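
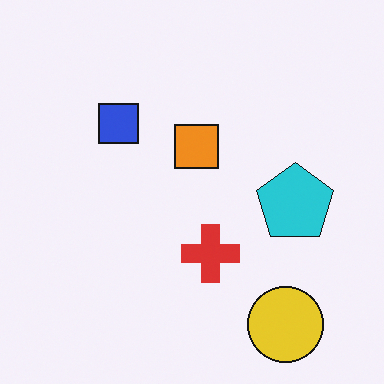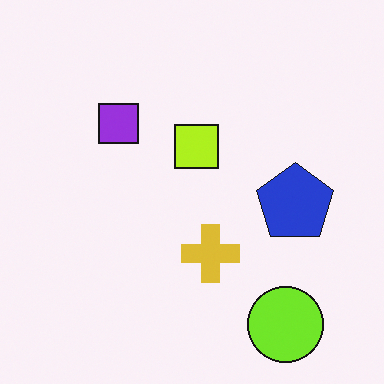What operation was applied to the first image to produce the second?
This is the original image hue-shifted by a small amount.

Every shape's color has rotated by the same amount around the hue wheel — a uniform hue shift.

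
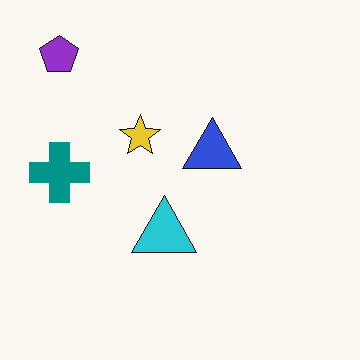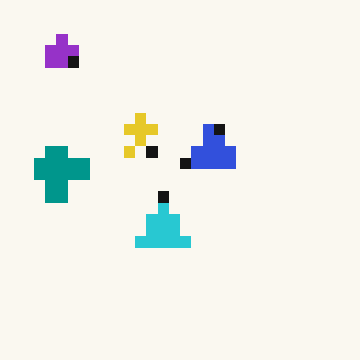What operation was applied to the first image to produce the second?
The transformation is: coarsely pixelated.

Shapes are reduced to large square blocks; fine edges and outlines are lost — a downscale-then-upscale (mosaic) effect.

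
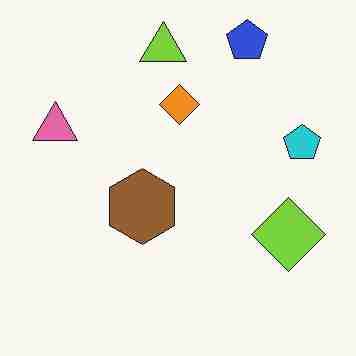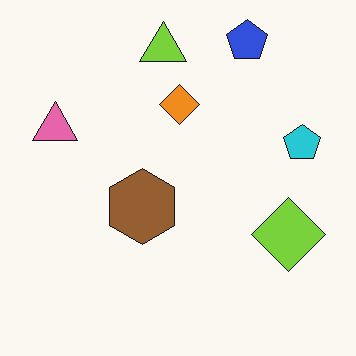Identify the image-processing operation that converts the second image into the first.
The transformation is: degraded with heavy JPEG compression.

Blocky 8×8 compression artifacts appear around shape edges and the flat background shows ringing — characteristic JPEG degradation.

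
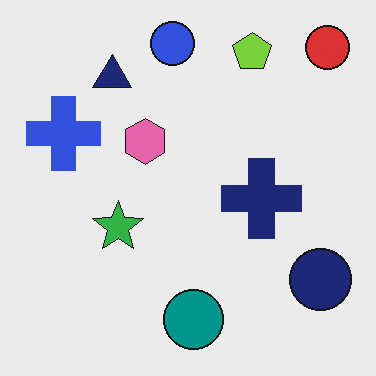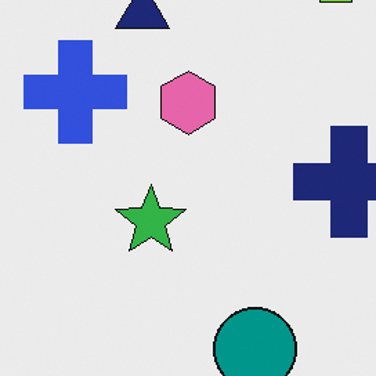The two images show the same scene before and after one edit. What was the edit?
The transformation is: cropped slightly and scaled back up.

The visible shapes are larger and the field of view is narrower; shapes near the original edges may be partly or wholly outside the frame — a crop-and-rescale.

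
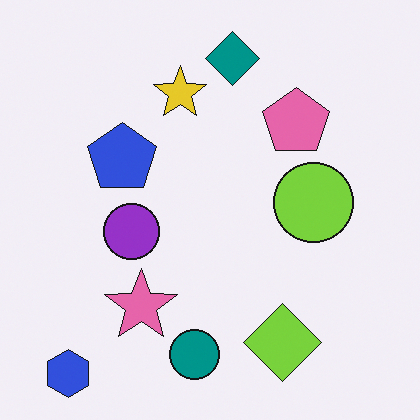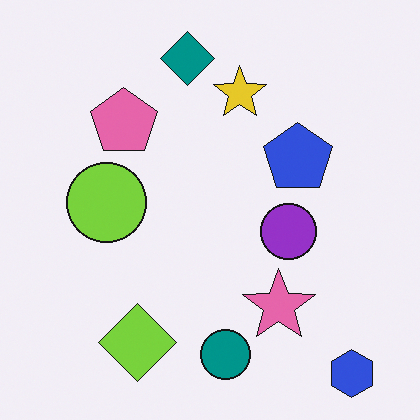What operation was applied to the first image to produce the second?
The image was flipped horizontally (left ↔ right).

The blue hexagon is in the bottom-left of the first image and the bottom-right of the second — shapes on opposite sides of the vertical midline have swapped in a mirror flip.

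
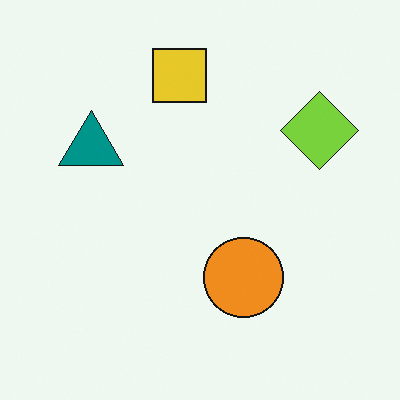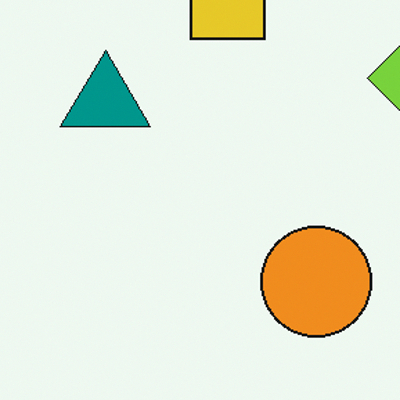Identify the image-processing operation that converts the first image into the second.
The second image is the first cropped slightly and scaled back up.

The visible shapes are larger and the field of view is narrower; shapes near the original edges may be partly or wholly outside the frame — a crop-and-rescale.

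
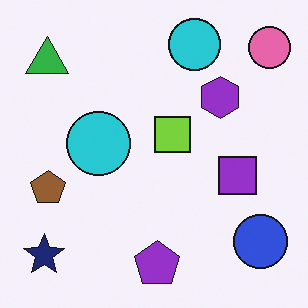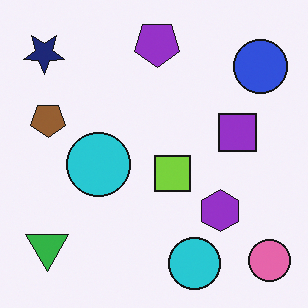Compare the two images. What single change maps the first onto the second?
The second image is the first flipped vertically (top ↔ bottom).

The purple pentagon is in the bottom of the first image and the top of the second — shapes on opposite sides of the horizontal midline have swapped in a mirror flip.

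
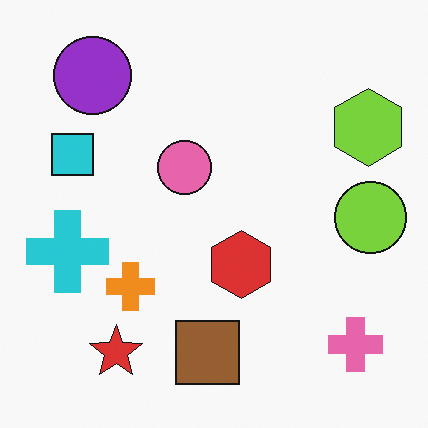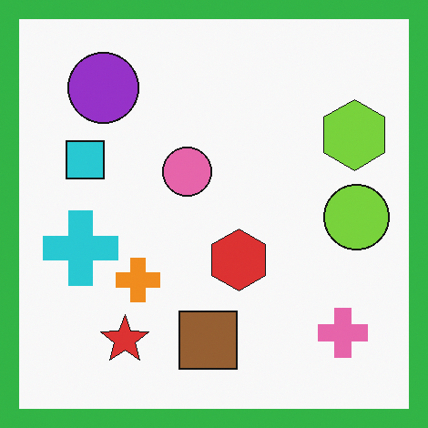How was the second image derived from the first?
The second image is the first framed with a green border.

A solid green frame runs around the edge of the second image, with the content slightly shrunk inside it.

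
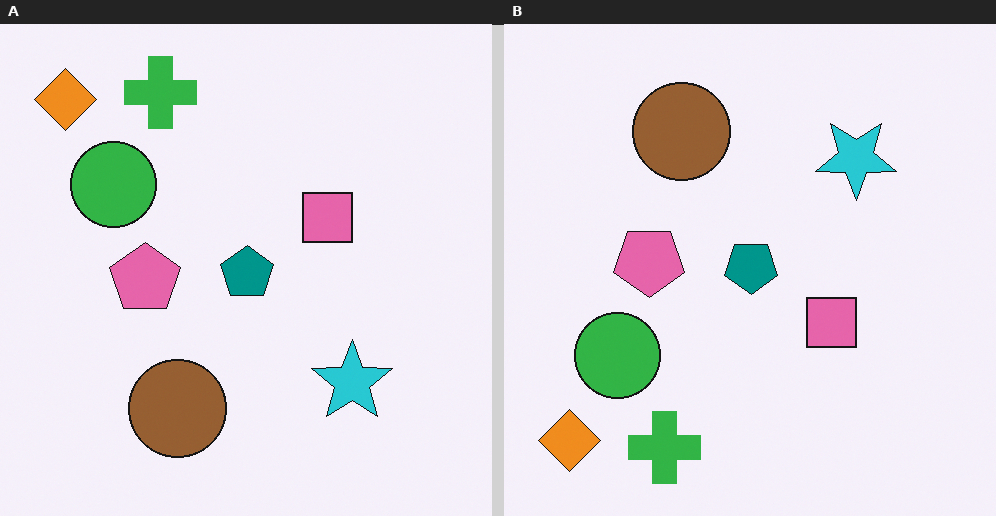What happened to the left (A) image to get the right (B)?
The right (B) image is the left (A) flipped vertically (top ↔ bottom).

The green cross is in the top-left of the left (A) image and the bottom-left of the right (B) — shapes on opposite sides of the horizontal midline have swapped in a mirror flip.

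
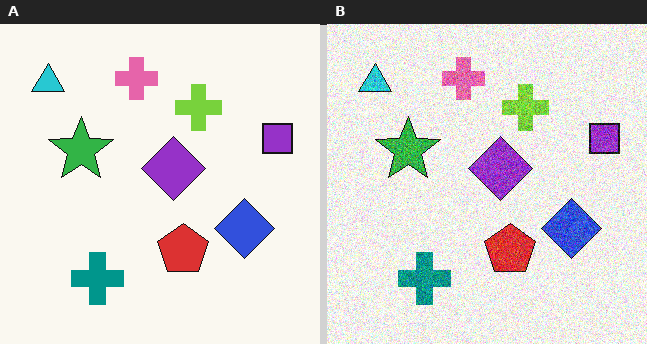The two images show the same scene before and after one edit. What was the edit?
Degraded with heavy additive noise.

Random speckle covers the whole image, including the flat background.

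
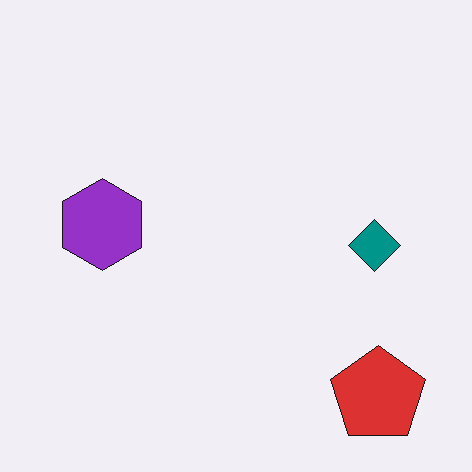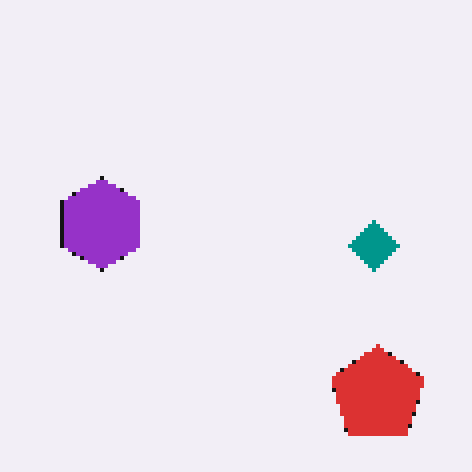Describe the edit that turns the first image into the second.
The image was lightly pixelated (a mild mosaic effect).

Shapes are reduced to large square blocks; fine edges and outlines are lost — a downscale-then-upscale (mosaic) effect.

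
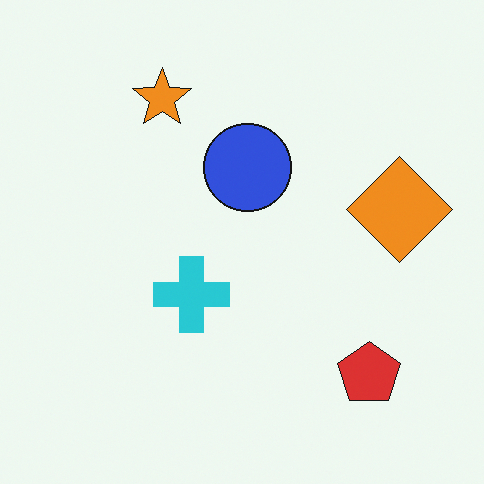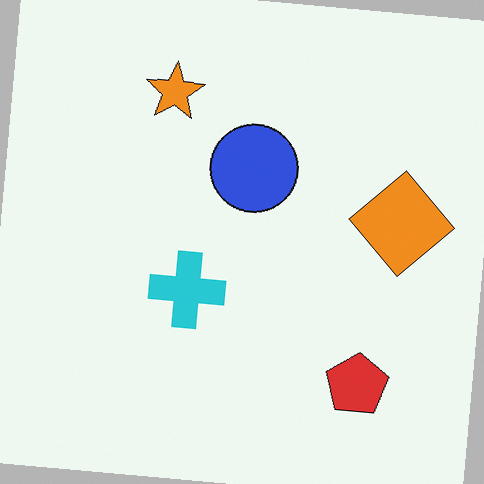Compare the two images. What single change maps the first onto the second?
The second image is the first rotated clockwise by a few degrees.

Every shape is tilted by the same angle and the image corners show triangular fill wedges — a whole-image rotation by a non-right angle.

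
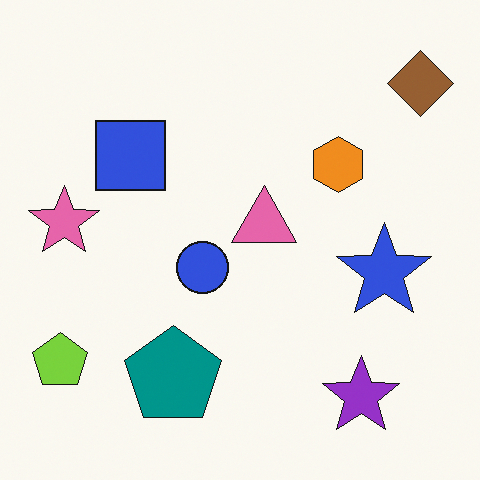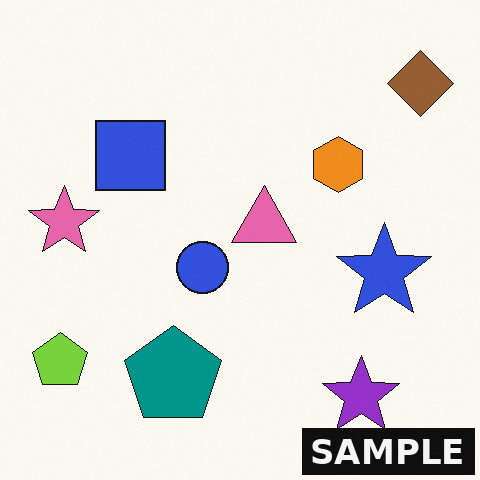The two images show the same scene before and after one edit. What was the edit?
It was watermarked with the text "SAMPLE" in the lower-right corner.

A dark label reading "SAMPLE" appears in the lower-right corner.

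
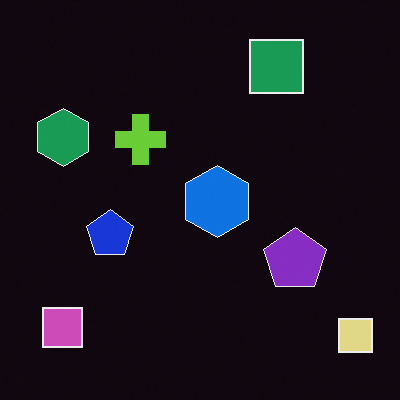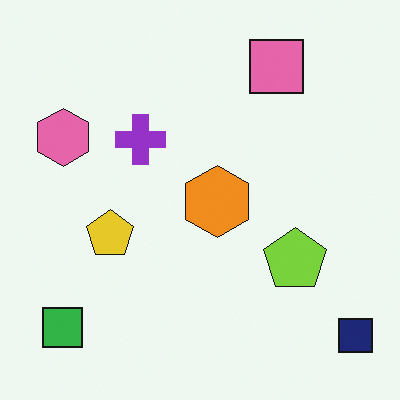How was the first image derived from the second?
The image was color-inverted (negative).

The light background has become dark and every shape's color is its complement — a photographic negative.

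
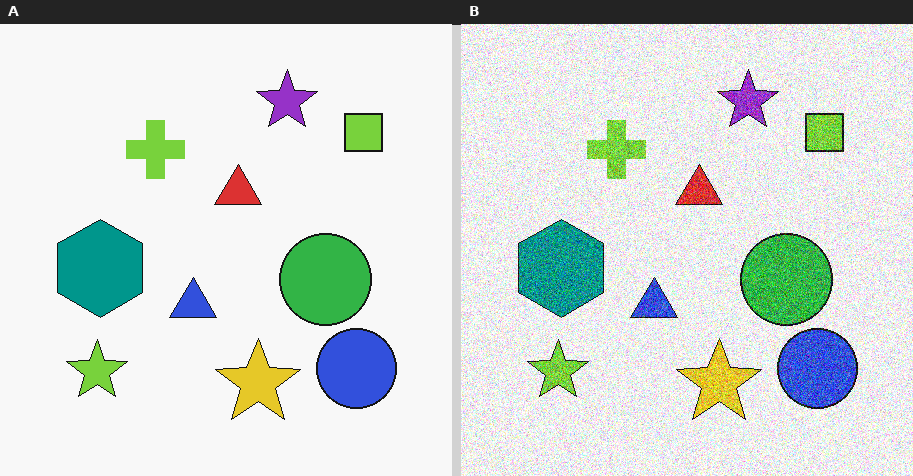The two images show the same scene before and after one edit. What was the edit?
It was degraded with a thick layer of grain.

Random speckle covers the whole image, including the flat background.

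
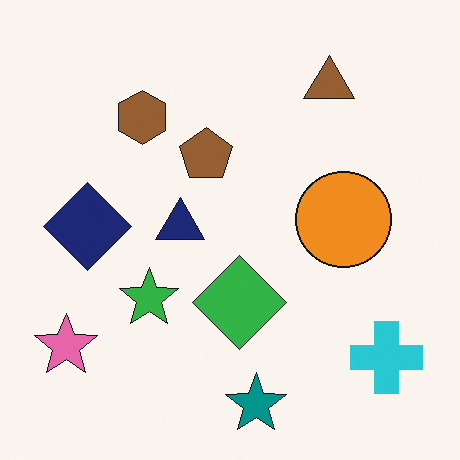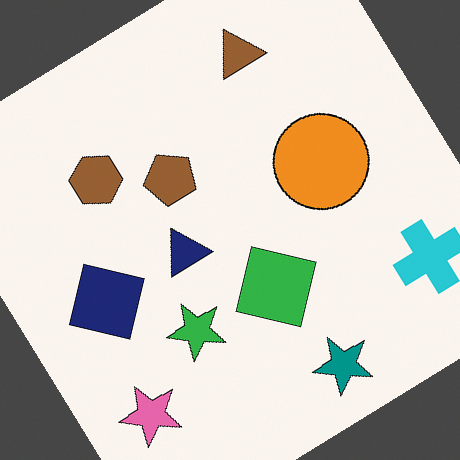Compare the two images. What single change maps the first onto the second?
The transformation is: rotated counter-clockwise by a large amount — several tens of degrees.

Every shape is tilted by the same angle and the image corners show triangular fill wedges — a whole-image rotation by a non-right angle.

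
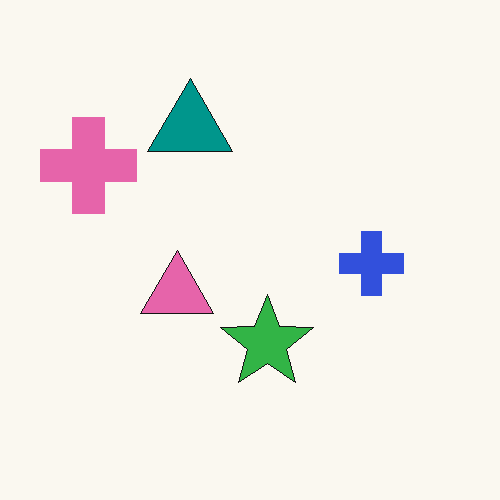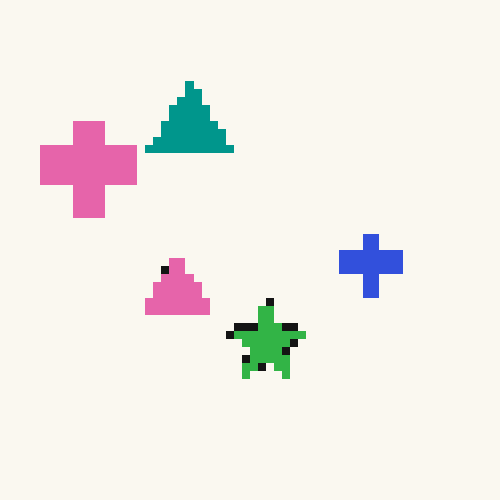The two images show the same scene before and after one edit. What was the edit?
It was pixelated into visible square blocks.

Shapes are reduced to large square blocks; fine edges and outlines are lost — a downscale-then-upscale (mosaic) effect.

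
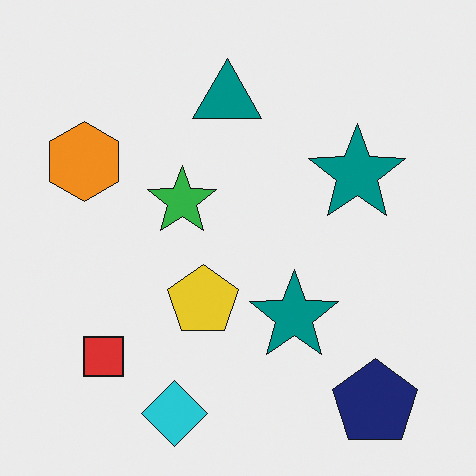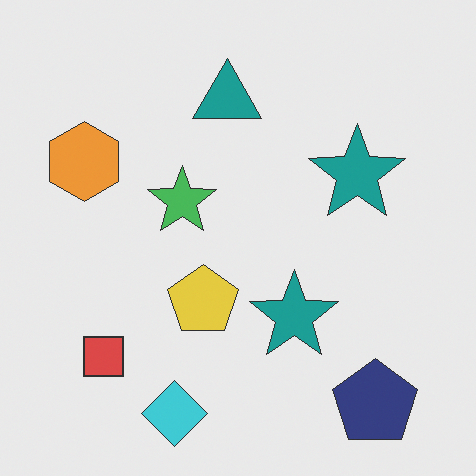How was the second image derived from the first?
It was given slightly reduced contrast.

Tones are pushed toward mid-grey across the whole image — a global contrast change.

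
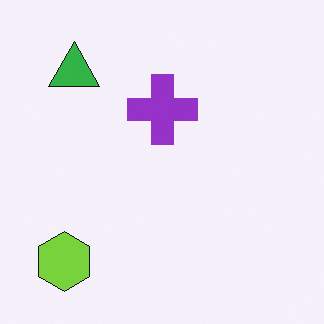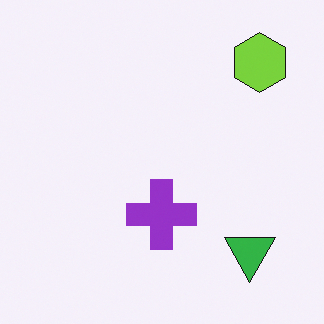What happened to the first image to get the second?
The transformation is: rotated 180°.

The lime hexagon sits in the bottom-left of the first image and the top-right of the second — consistent with a whole-image 180° rotation.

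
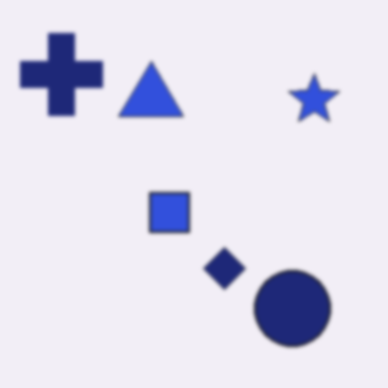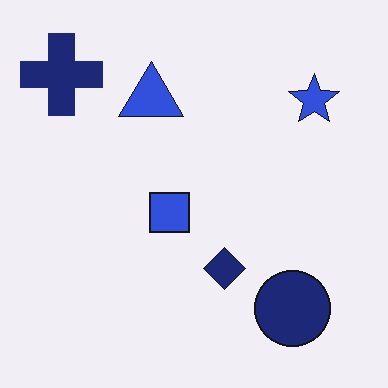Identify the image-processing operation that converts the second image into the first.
This is the original image slightly softened.

Shape edges and outlines are uniformly softened across the whole image.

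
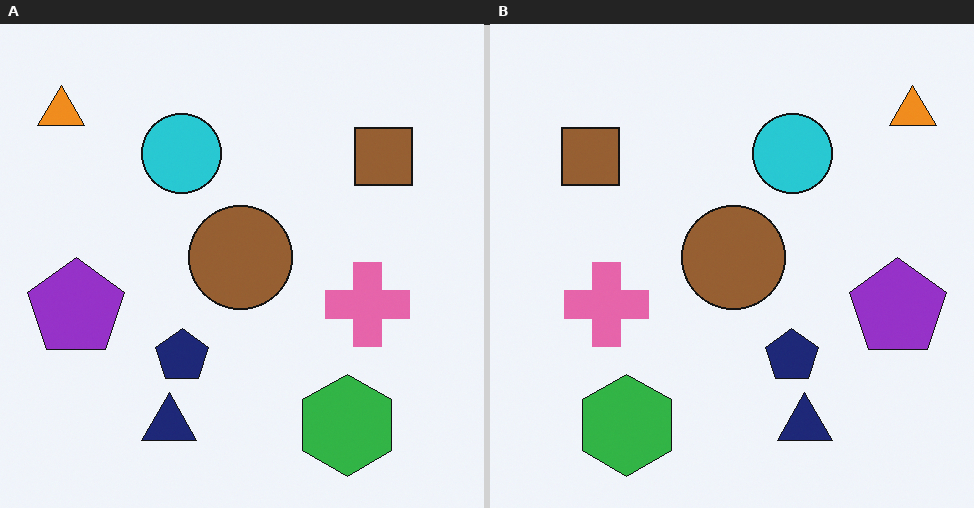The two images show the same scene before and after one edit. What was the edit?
The transformation is: flipped horizontally (left ↔ right).

The orange triangle is in the top-left of the left (A) image and the top-right of the right (B) — shapes on opposite sides of the vertical midline have swapped in a mirror flip.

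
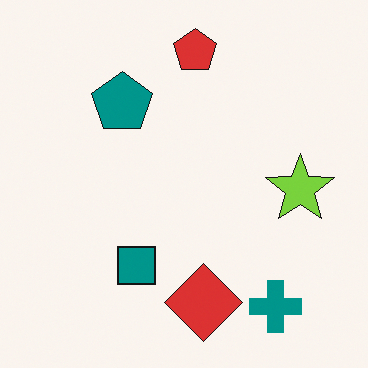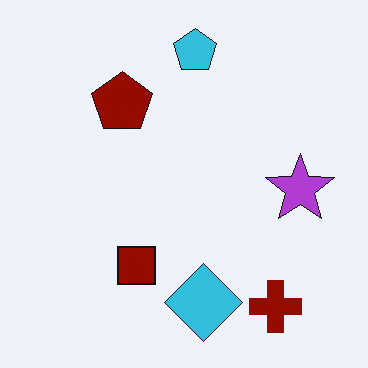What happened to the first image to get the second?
It was hue-shifted through roughly half the color wheel.

Every shape's color has rotated by the same amount around the hue wheel — a uniform hue shift.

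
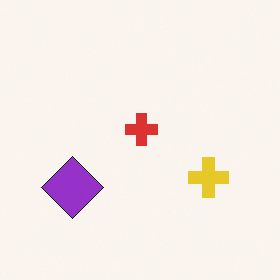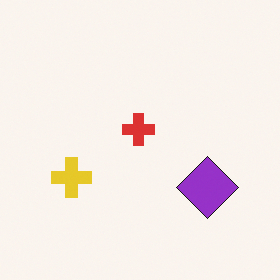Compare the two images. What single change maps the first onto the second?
The second image is the first flipped horizontally (left ↔ right).

The yellow cross is in the right of the first image and the left of the second — shapes on opposite sides of the vertical midline have swapped in a mirror flip.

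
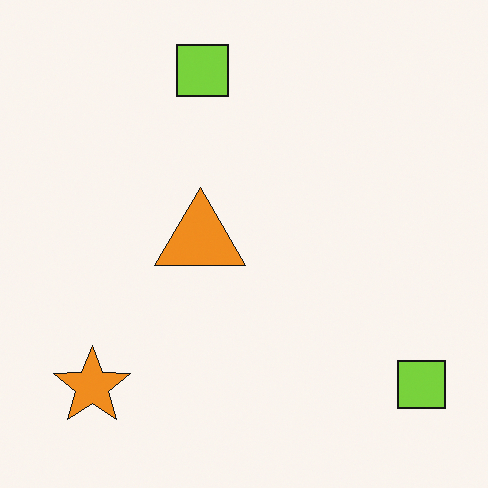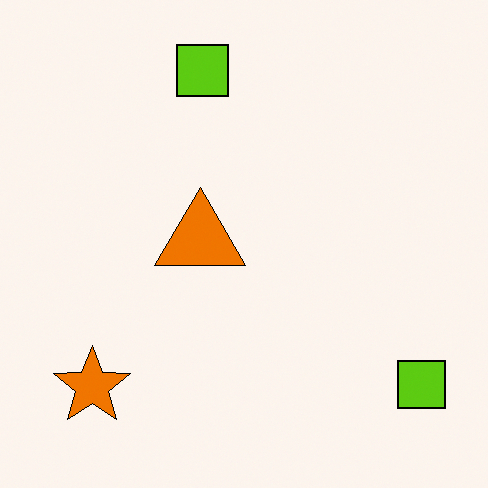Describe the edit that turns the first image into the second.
This is the original image given slightly increased contrast.

Tones are pushed away from mid-grey across the whole image — a global contrast change.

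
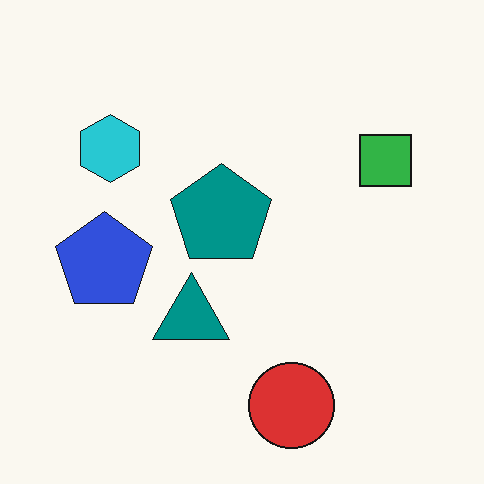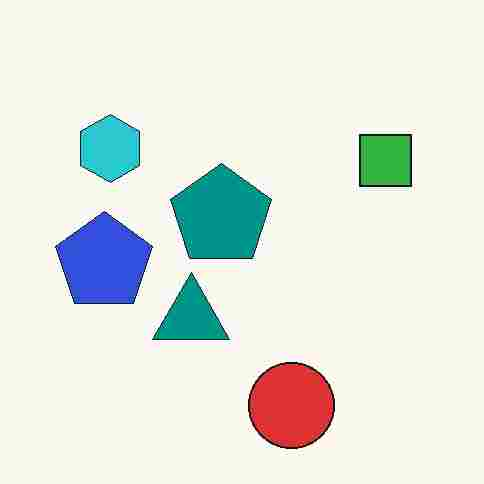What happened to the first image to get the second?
The second image is the first degraded with heavy JPEG compression.

Blocky 8×8 compression artifacts appear around shape edges and the flat background shows ringing — characteristic JPEG degradation.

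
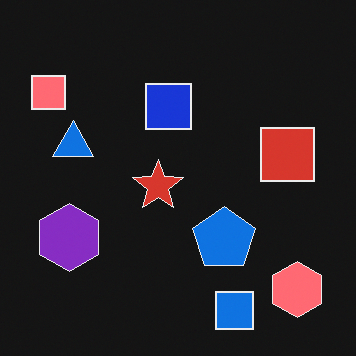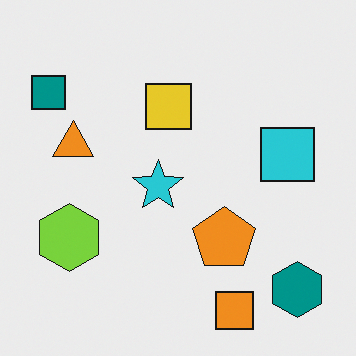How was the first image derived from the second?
It was color-inverted (negative).

The light background has become dark and every shape's color is its complement — a photographic negative.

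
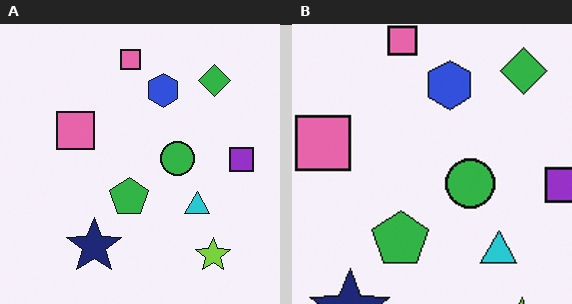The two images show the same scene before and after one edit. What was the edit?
The image was cropped slightly and scaled back up.

The visible shapes are larger and the field of view is narrower; shapes near the original edges may be partly or wholly outside the frame — a crop-and-rescale.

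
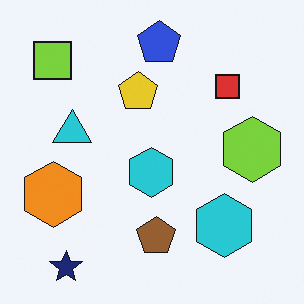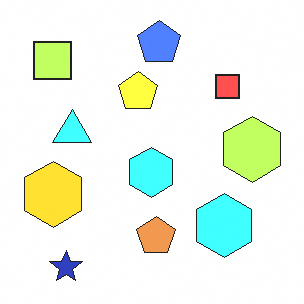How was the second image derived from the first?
Substantially brightened.

Every pixel — background and shapes alike — is uniformly brightened.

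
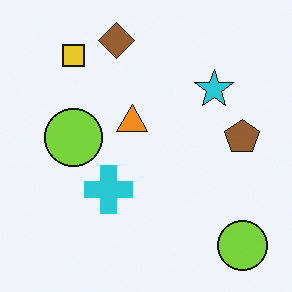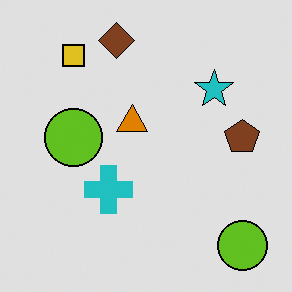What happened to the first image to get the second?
This is the original image moderately posterized.

Each flat color has snapped to a coarser quantized level — most visibly, the near-white background has dropped to a flat grey.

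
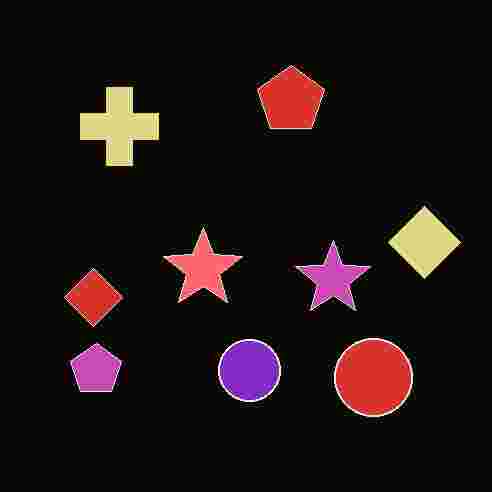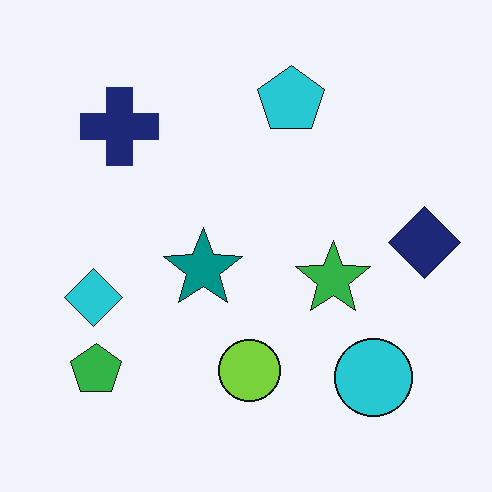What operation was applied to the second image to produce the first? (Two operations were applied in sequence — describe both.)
This is the original image heavily JPEG-compressed with obvious blocking artifacts, then color-inverted (negative).

Blocky 8×8 compression artifacts appear around shape edges and the flat background shows ringing — characteristic JPEG degradation. The light background has become dark and every shape's color is its complement — a photographic negative.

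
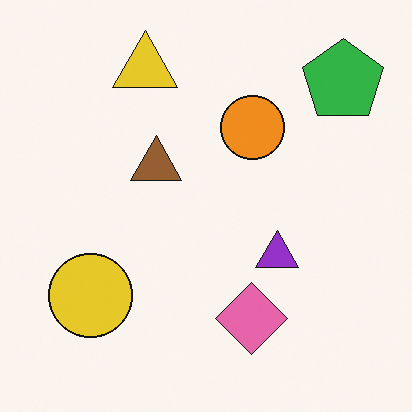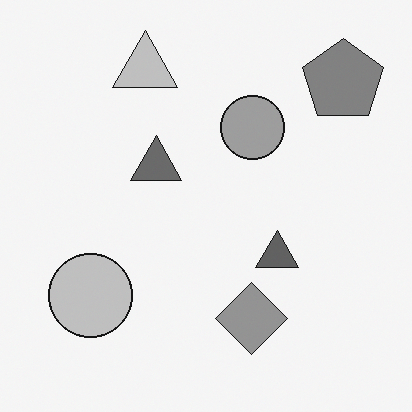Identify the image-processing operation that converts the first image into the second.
Converted to grayscale.

All color is removed — every shape is now a shade of grey.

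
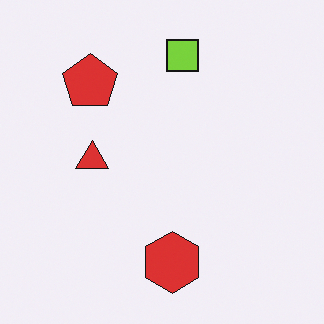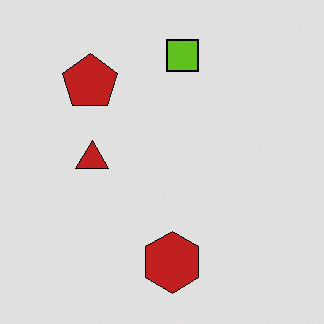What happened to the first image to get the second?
The image was posterized to a reduced palette.

Each flat color has snapped to a coarser quantized level — most visibly, the near-white background has dropped to a flat grey.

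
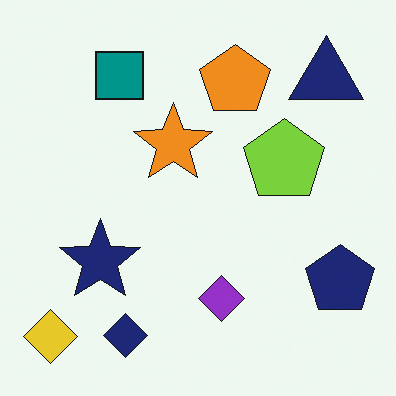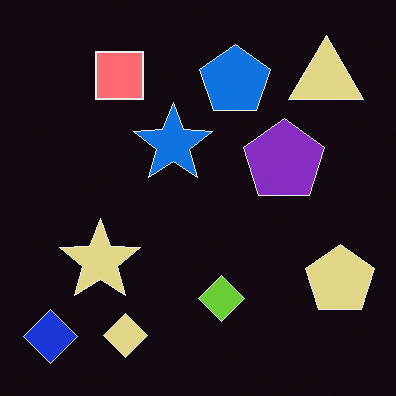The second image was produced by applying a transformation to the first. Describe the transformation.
The transformation is: color-inverted (negative).

The light background has become dark and every shape's color is its complement — a photographic negative.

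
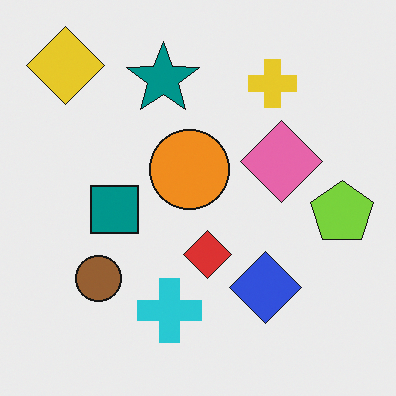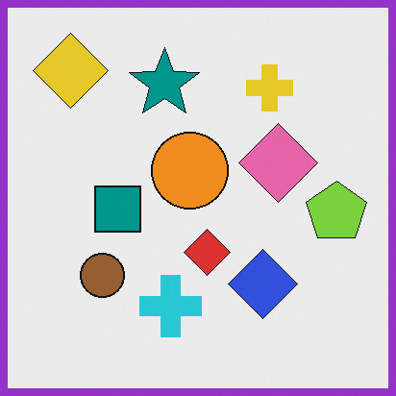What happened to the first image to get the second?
The transformation is: framed with a purple border.

A solid purple frame runs around the edge of the second image, with the content slightly shrunk inside it.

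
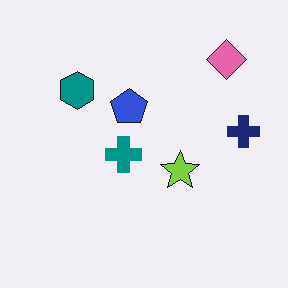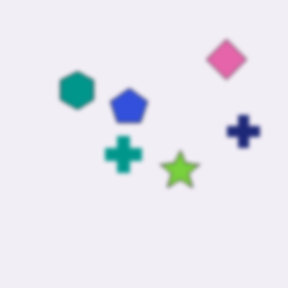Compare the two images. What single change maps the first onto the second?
The second image is the first lightly blurred.

Shape edges and outlines are uniformly softened across the whole image.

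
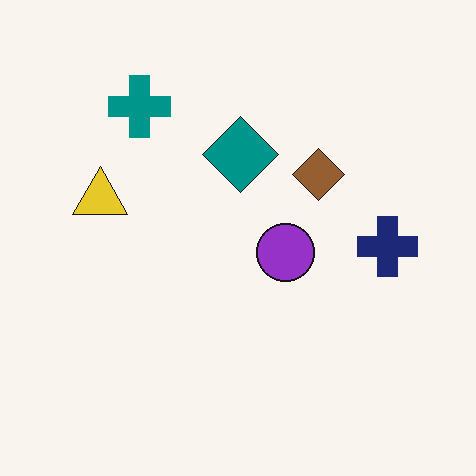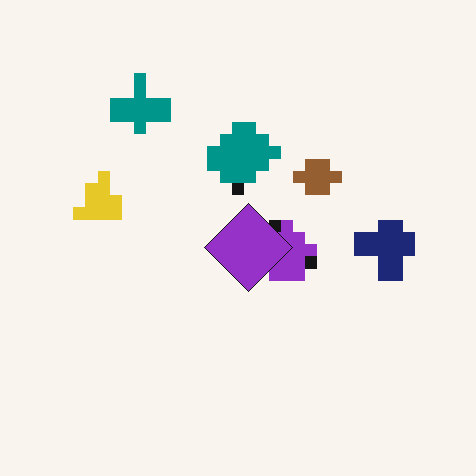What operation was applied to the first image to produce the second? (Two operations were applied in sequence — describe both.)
The image was heavily pixelated into large blocks, then overlaid with an additional purple diamond.

Shapes are reduced to large square blocks; fine edges and outlines are lost — a downscale-then-upscale (mosaic) effect. A purple diamond appears in the second image that is absent from the first.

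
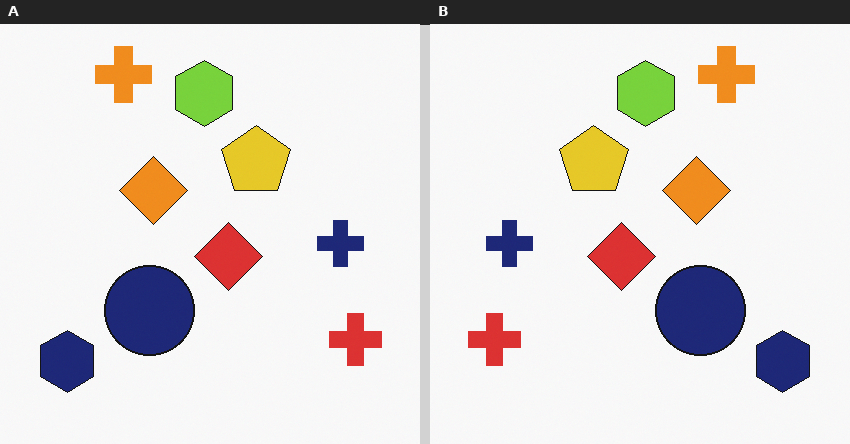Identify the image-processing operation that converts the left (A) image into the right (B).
The right (B) image is the left (A) flipped horizontally (left ↔ right).

The red cross is in the bottom-right of the left (A) image and the bottom-left of the right (B) — shapes on opposite sides of the vertical midline have swapped in a mirror flip.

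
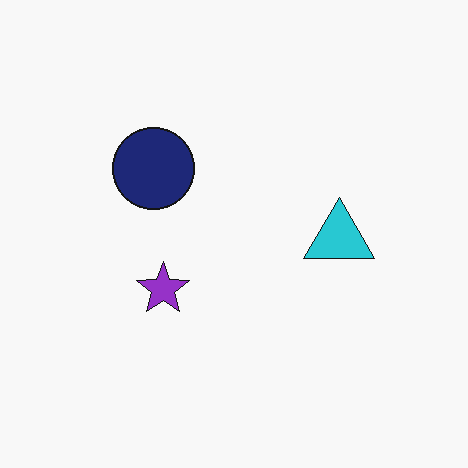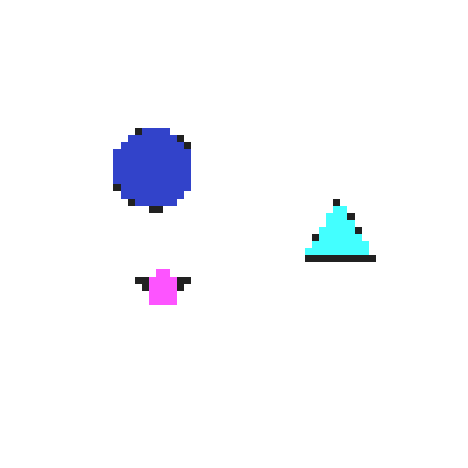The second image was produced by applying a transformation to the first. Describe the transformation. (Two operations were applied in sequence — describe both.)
The second image is the first moderately pixelated, then substantially brightened.

Shapes are reduced to large square blocks; fine edges and outlines are lost — a downscale-then-upscale (mosaic) effect. Every pixel — background and shapes alike — is uniformly brightened.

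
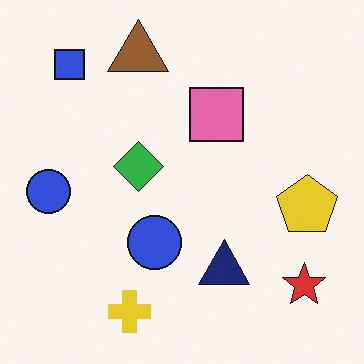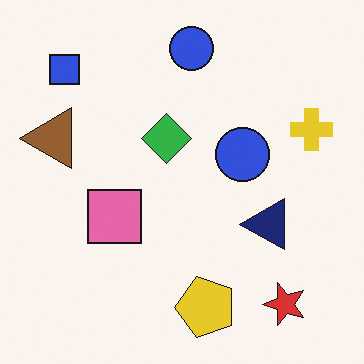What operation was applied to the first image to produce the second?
The transformation is: transposed (reflected across the top-left ↔ bottom-right diagonal).

Shapes have swapped their row and column positions — what was in the top-right is now in the bottom-left — a diagonal reflection.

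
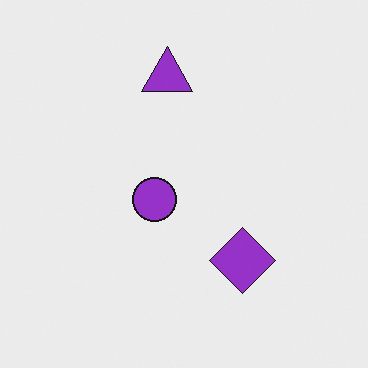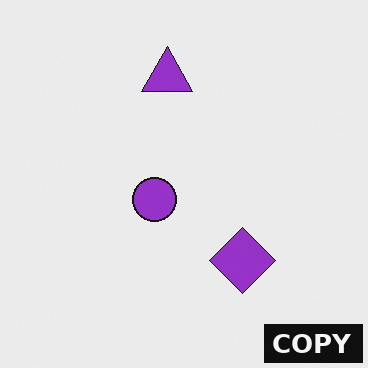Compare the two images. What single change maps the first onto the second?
This is the original image watermarked with the text "COPY" in the lower-right corner.

A dark label reading "COPY" appears in the lower-right corner.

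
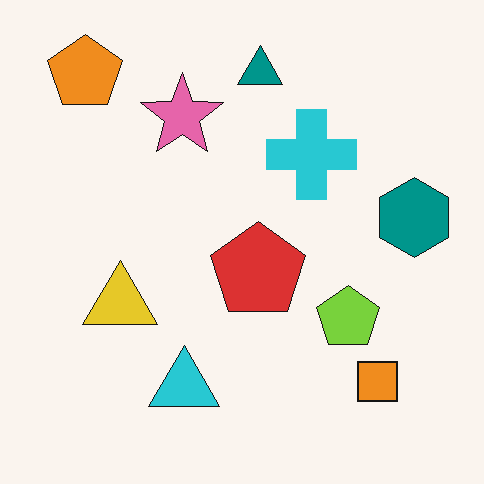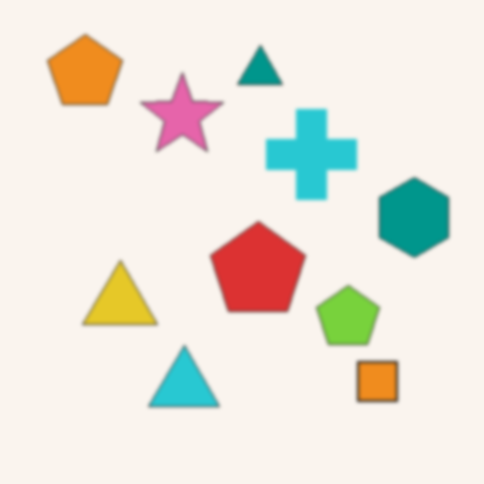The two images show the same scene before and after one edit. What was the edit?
Slightly softened.

Shape edges and outlines are uniformly softened across the whole image.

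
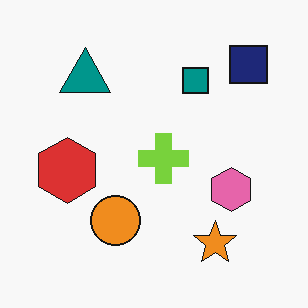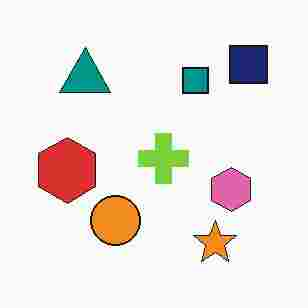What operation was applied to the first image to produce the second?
The image was degraded with heavy JPEG compression.

Blocky 8×8 compression artifacts appear around shape edges and the flat background shows ringing — characteristic JPEG degradation.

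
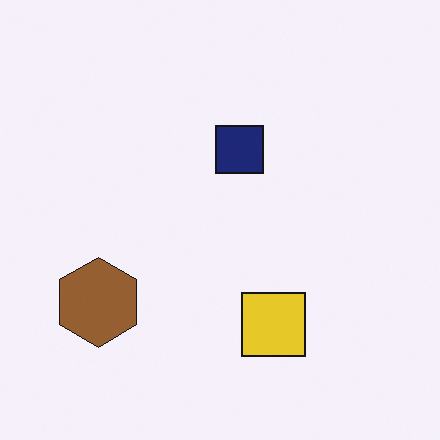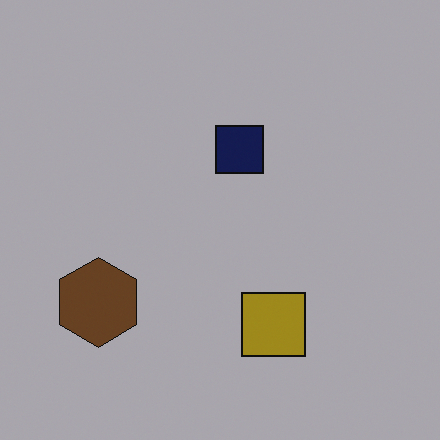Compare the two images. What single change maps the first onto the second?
This is the original image noticeably darkened.

Every pixel — background and shapes alike — is uniformly darkened.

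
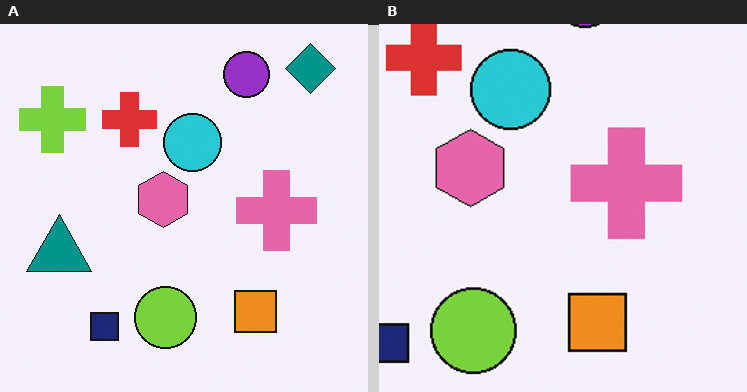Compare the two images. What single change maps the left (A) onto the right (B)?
The right (B) image is the left (A) cropped slightly and scaled back up.

The visible shapes are larger and the field of view is narrower; shapes near the original edges may be partly or wholly outside the frame — a crop-and-rescale.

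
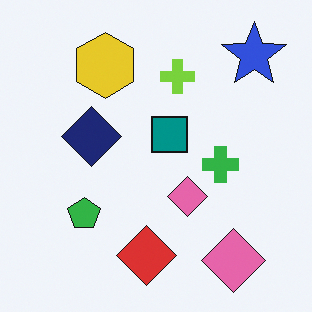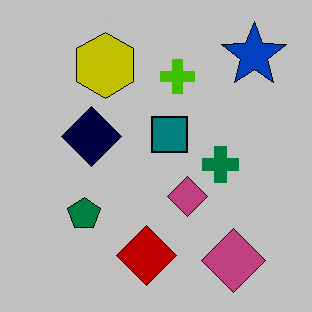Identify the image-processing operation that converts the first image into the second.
It was heavily posterized to just a handful of flat colors.

Each flat color has snapped to a coarser quantized level — most visibly, the near-white background has dropped to a flat grey.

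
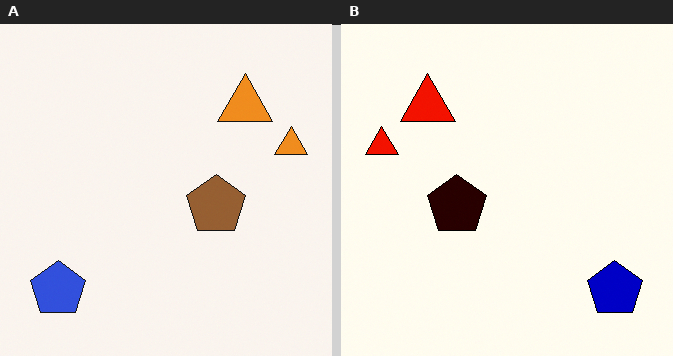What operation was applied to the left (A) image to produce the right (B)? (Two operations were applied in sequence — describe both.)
It was given much higher contrast, then flipped horizontally (left ↔ right).

Tones are pushed away from mid-grey across the whole image — a global contrast change. The blue pentagon is in the bottom-left of the left (A) image and the bottom-right of the right (B) — shapes on opposite sides of the vertical midline have swapped in a mirror flip.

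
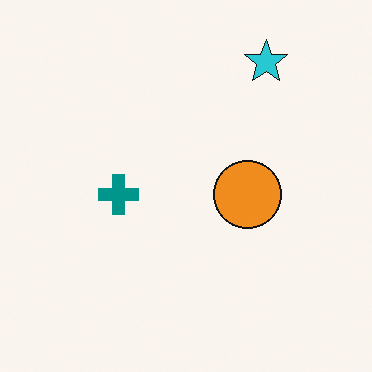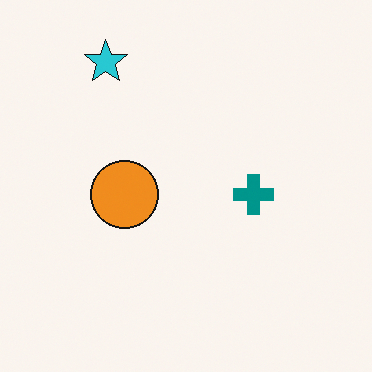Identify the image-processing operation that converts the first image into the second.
The second image is the first flipped horizontally (left ↔ right).

The cyan star is in the top-right of the first image and the top-left of the second — shapes on opposite sides of the vertical midline have swapped in a mirror flip.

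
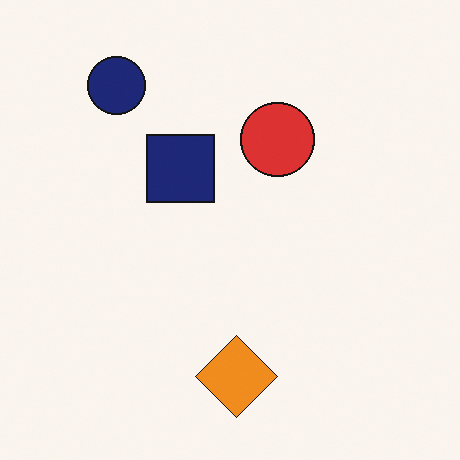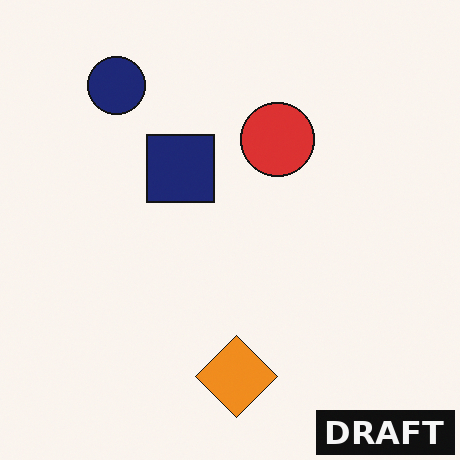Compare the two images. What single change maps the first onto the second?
It was watermarked with the text "DRAFT" in the lower-right corner.

A dark label reading "DRAFT" appears in the lower-right corner.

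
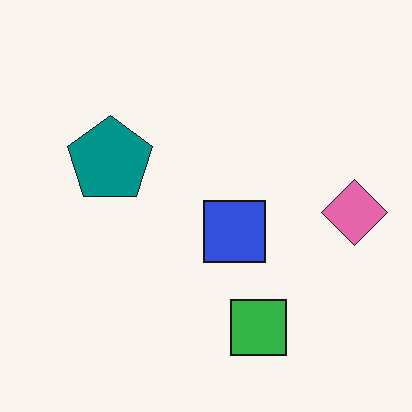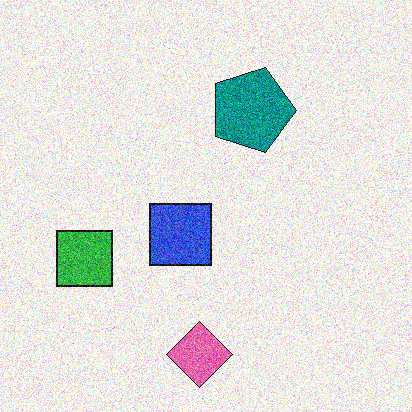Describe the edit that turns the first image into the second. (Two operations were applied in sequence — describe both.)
This is the original image rotated 90° clockwise, then degraded with strong gaussian noise.

The pink diamond sits in the right of the first image and the bottom of the second — consistent with a whole-image 90° clockwise rotation. Random speckle covers the whole image, including the flat background.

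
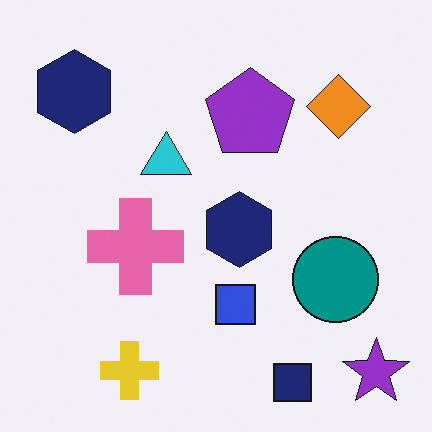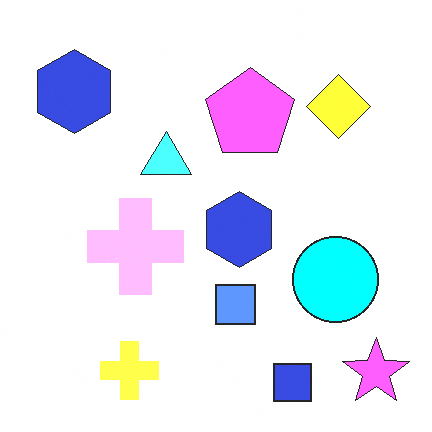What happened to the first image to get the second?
It was brightened a lot.

Every pixel — background and shapes alike — is uniformly brightened.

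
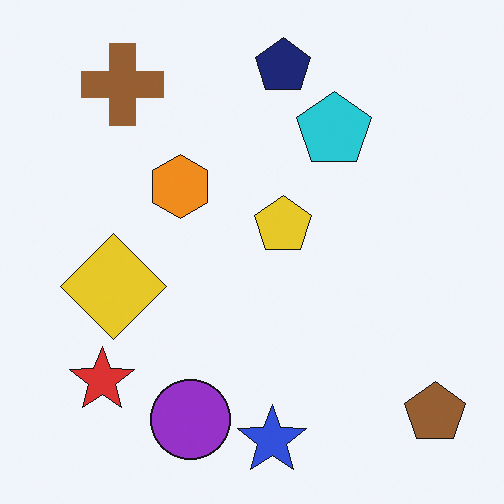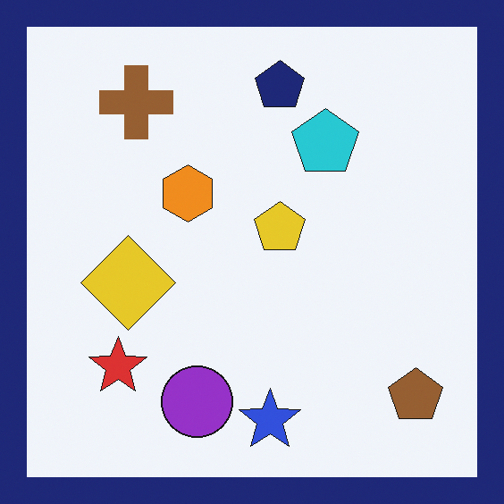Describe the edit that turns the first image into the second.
The transformation is: framed with a navy border.

A solid navy frame runs around the edge of the second image, with the content slightly shrunk inside it.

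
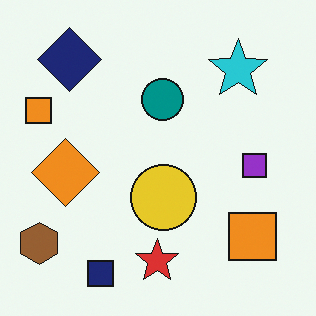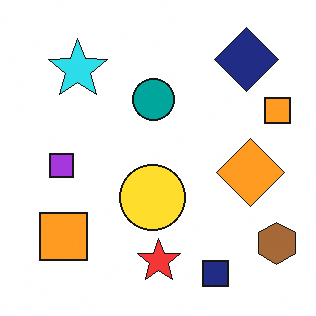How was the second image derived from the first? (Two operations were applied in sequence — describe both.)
Flipped horizontally (left ↔ right), then brightened a little.

The brown hexagon is in the bottom-left of the first image and the bottom-right of the second — shapes on opposite sides of the vertical midline have swapped in a mirror flip. Every pixel — background and shapes alike — is uniformly brightened.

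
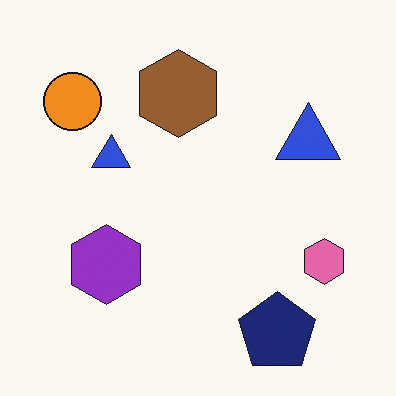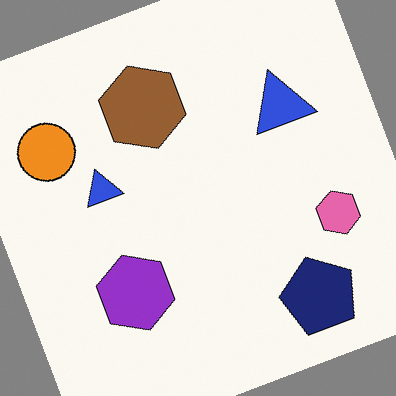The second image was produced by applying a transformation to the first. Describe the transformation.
This is the original image rotated counter-clockwise by a clearly visible amount.

Every shape is tilted by the same angle and the image corners show triangular fill wedges — a whole-image rotation by a non-right angle.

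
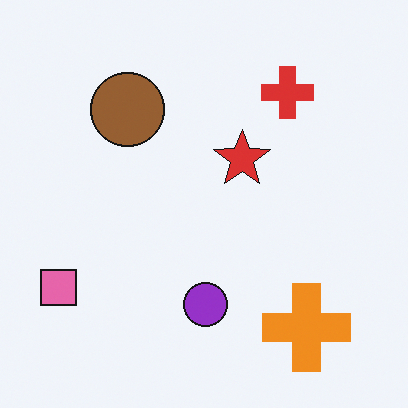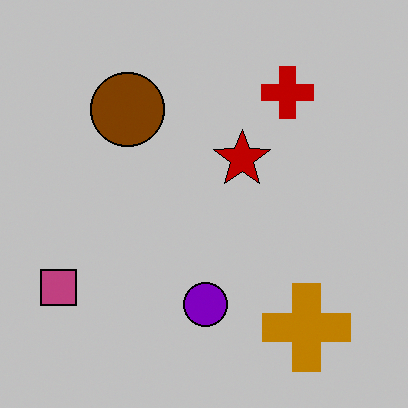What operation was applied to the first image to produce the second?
This is the original image aggressively posterized.

Each flat color has snapped to a coarser quantized level — most visibly, the near-white background has dropped to a flat grey.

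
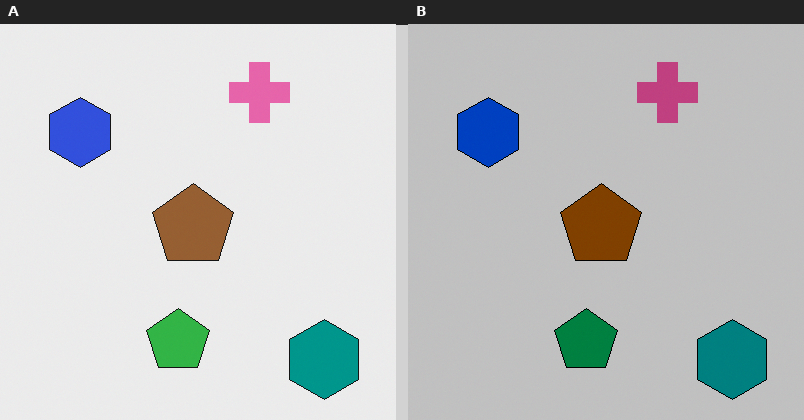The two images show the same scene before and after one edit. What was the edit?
This is the original image aggressively posterized.

Each flat color has snapped to a coarser quantized level — most visibly, the near-white background has dropped to a flat grey.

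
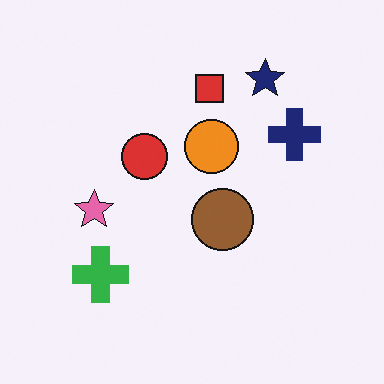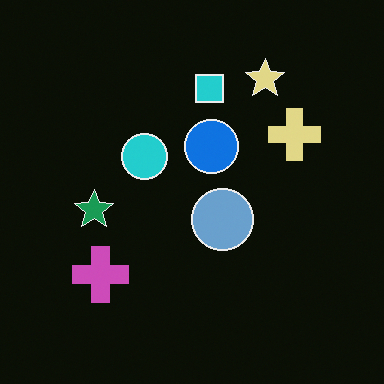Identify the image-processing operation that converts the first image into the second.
The image was color-inverted (negative).

The light background has become dark and every shape's color is its complement — a photographic negative.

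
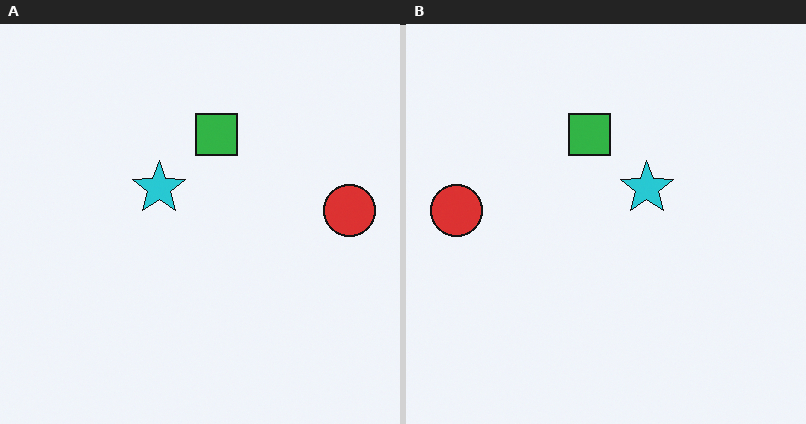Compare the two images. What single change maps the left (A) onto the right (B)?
The image was flipped horizontally (left ↔ right).

The red circle is in the right of the left (A) image and the left of the right (B) — shapes on opposite sides of the vertical midline have swapped in a mirror flip.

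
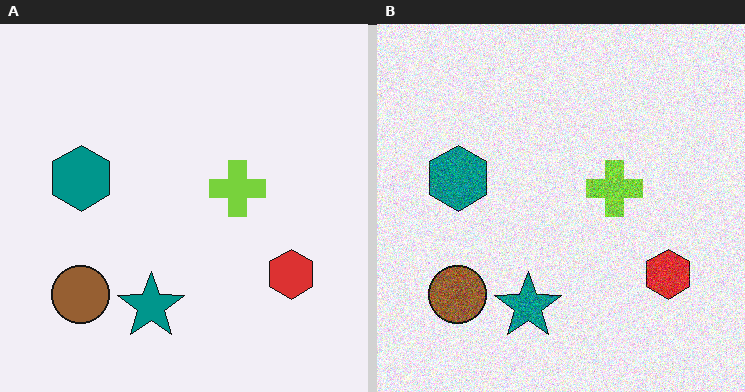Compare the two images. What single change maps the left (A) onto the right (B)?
Degraded with heavy additive noise.

Random speckle covers the whole image, including the flat background.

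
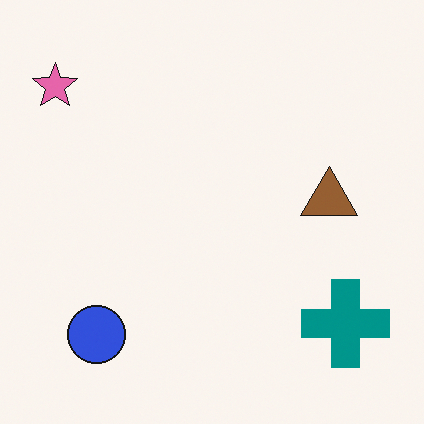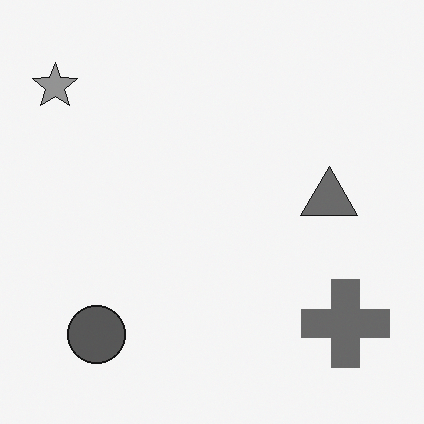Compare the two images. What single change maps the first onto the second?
It was converted to grayscale.

All color is removed — every shape is now a shade of grey.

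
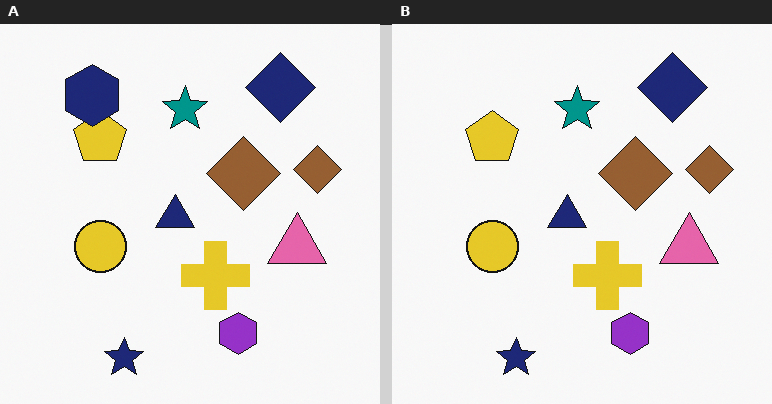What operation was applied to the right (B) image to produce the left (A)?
The transformation is: overlaid with an additional navy hexagon.

A navy hexagon appears in the left (A) image that is absent from the right (B).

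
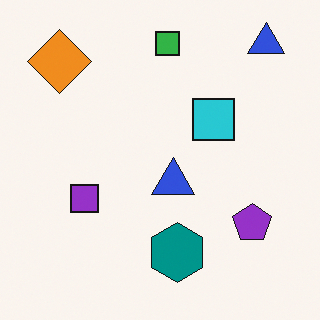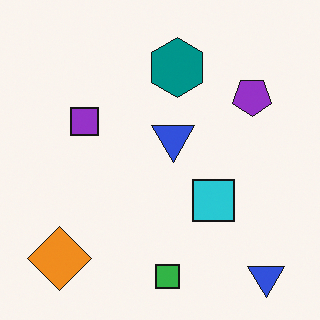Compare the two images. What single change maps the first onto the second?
It was flipped vertically (top ↔ bottom).

The green square is in the top of the first image and the bottom of the second — shapes on opposite sides of the horizontal midline have swapped in a mirror flip.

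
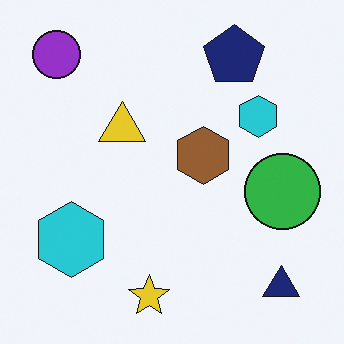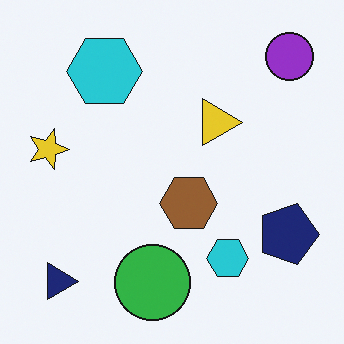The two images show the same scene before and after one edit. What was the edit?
The second image is the first rotated 90° clockwise.

The purple circle sits in the top-left of the first image and the top-right of the second — consistent with a whole-image 90° clockwise rotation.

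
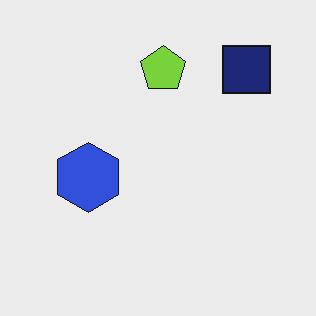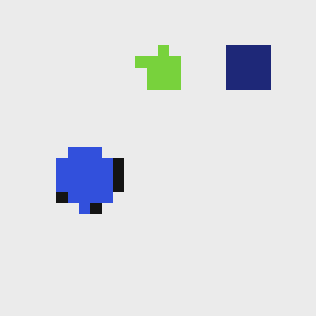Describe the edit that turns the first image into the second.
The image was coarsely pixelated.

Shapes are reduced to large square blocks; fine edges and outlines are lost — a downscale-then-upscale (mosaic) effect.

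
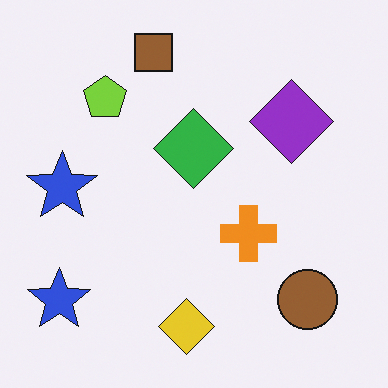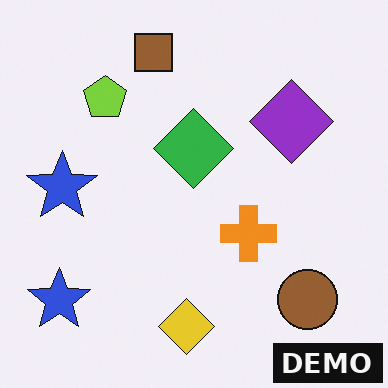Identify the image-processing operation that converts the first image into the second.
The second image is the first watermarked with the text "DEMO" in the lower-right corner.

A dark label reading "DEMO" appears in the lower-right corner.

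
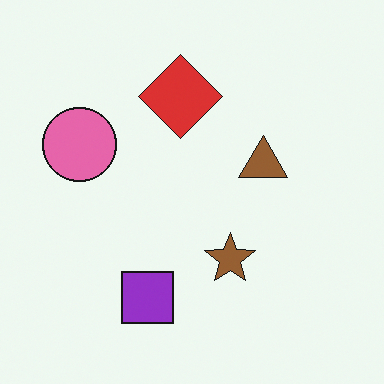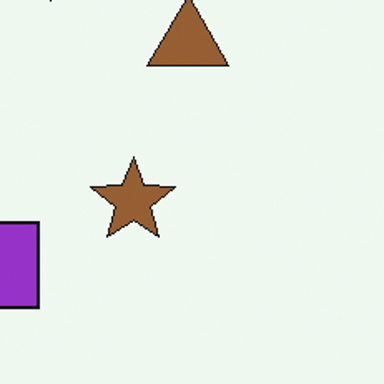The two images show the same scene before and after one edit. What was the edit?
This is the original image cropped tightly and scaled back up.

The visible shapes are larger and the field of view is narrower; shapes near the original edges may be partly or wholly outside the frame — a crop-and-rescale.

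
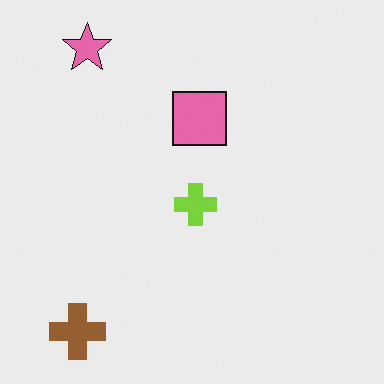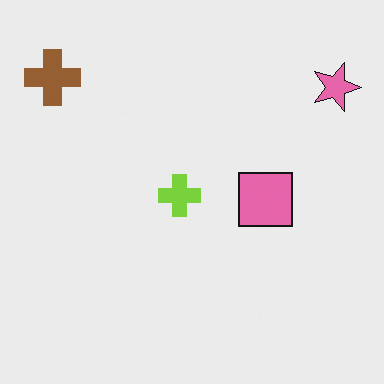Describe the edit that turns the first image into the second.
The second image is the first rotated 90° clockwise.

The brown cross sits in the bottom-left of the first image and the top-left of the second — consistent with a whole-image 90° clockwise rotation.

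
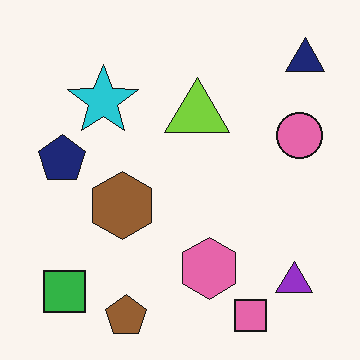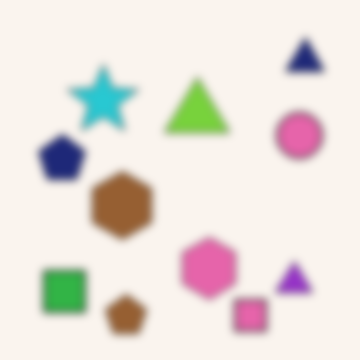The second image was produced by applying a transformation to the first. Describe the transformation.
The second image is the first noticeably gaussian-blurred.

Shape edges and outlines are uniformly softened across the whole image.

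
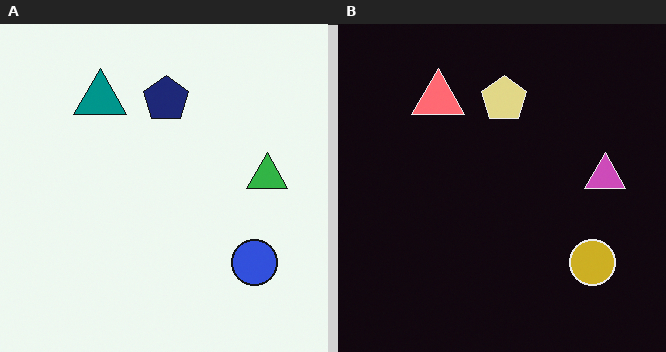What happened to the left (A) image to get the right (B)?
This is the original image color-inverted (negative).

The light background has become dark and every shape's color is its complement — a photographic negative.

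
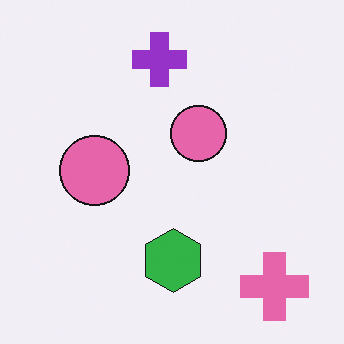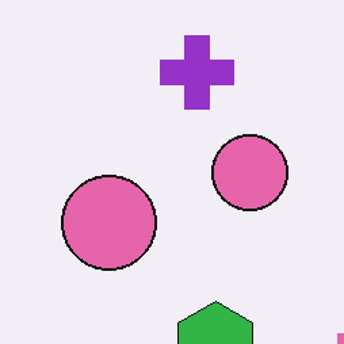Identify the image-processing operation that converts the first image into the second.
It was cropped to a modestly smaller region and rescaled.

The visible shapes are larger and the field of view is narrower; shapes near the original edges may be partly or wholly outside the frame — a crop-and-rescale.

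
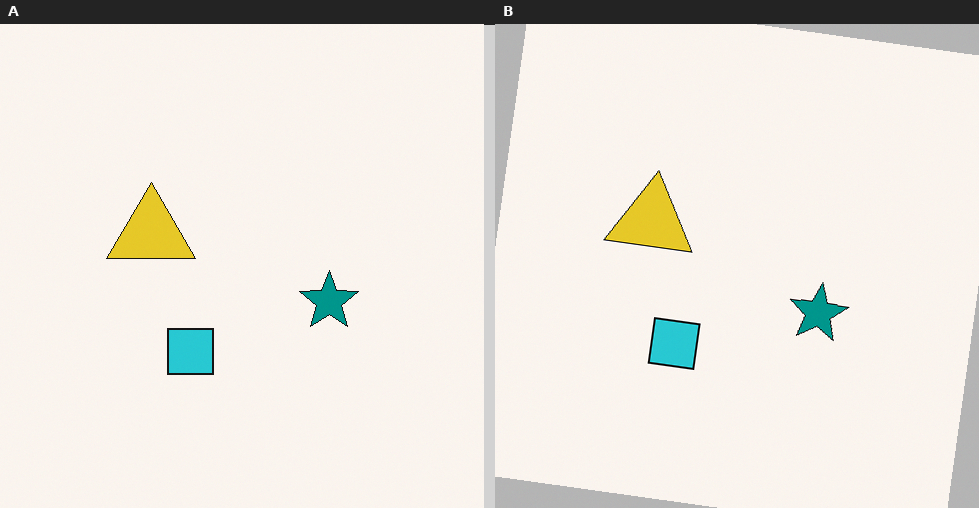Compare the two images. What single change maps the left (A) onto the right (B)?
The right (B) image is the left (A) rotated clockwise by a few degrees.

Every shape is tilted by the same angle and the image corners show triangular fill wedges — a whole-image rotation by a non-right angle.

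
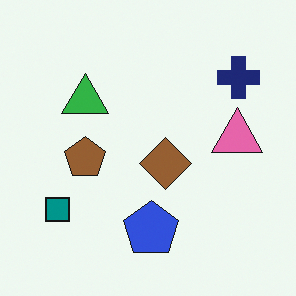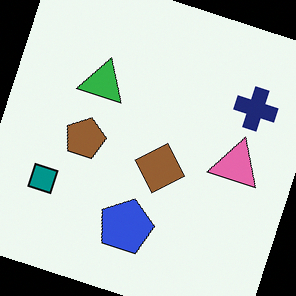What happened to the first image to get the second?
Rotated clockwise by a clearly visible amount.

Every shape is tilted by the same angle and the image corners show triangular fill wedges — a whole-image rotation by a non-right angle.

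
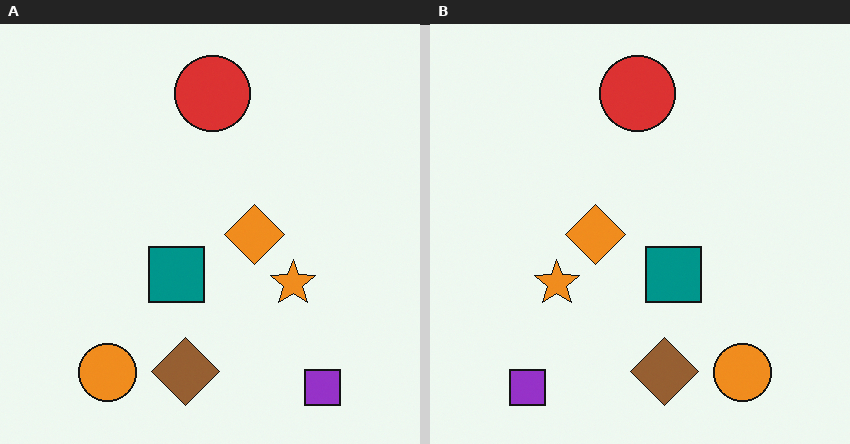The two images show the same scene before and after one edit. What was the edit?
Flipped horizontally (left ↔ right).

The purple square is in the bottom-right of the left (A) image and the bottom-left of the right (B) — shapes on opposite sides of the vertical midline have swapped in a mirror flip.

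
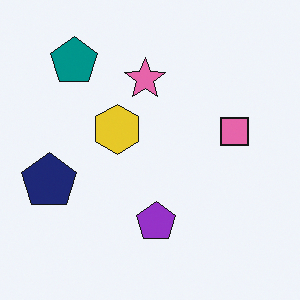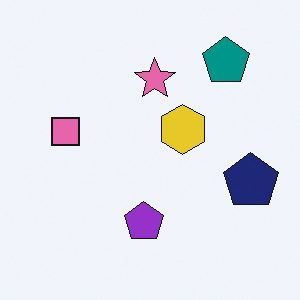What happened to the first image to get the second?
Flipped horizontally (left ↔ right).

The navy pentagon is in the left of the first image and the right of the second — shapes on opposite sides of the vertical midline have swapped in a mirror flip.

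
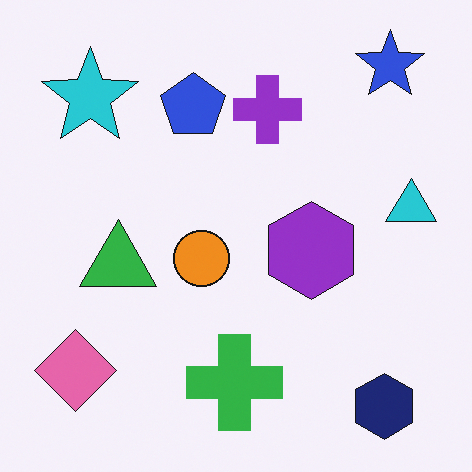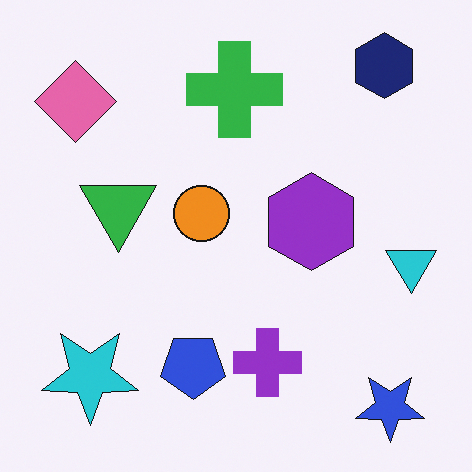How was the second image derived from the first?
Flipped vertically (top ↔ bottom).

The blue star is in the top-right of the first image and the bottom-right of the second — shapes on opposite sides of the horizontal midline have swapped in a mirror flip.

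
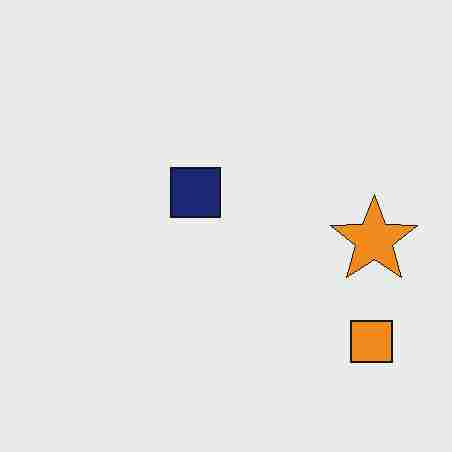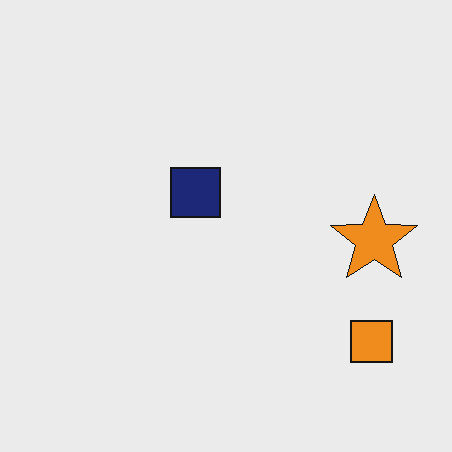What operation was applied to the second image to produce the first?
The transformation is: heavily JPEG-compressed with obvious blocking artifacts.

Blocky 8×8 compression artifacts appear around shape edges and the flat background shows ringing — characteristic JPEG degradation.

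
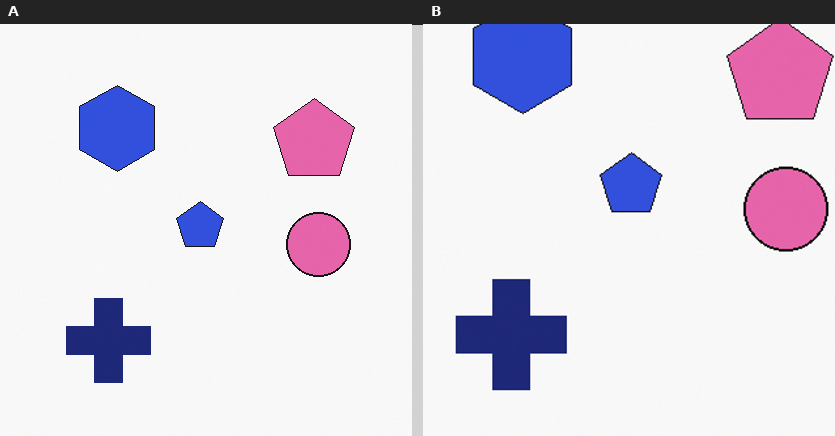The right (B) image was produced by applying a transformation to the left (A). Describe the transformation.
The transformation is: cropped slightly and scaled back up.

The visible shapes are larger and the field of view is narrower; shapes near the original edges may be partly or wholly outside the frame — a crop-and-rescale.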